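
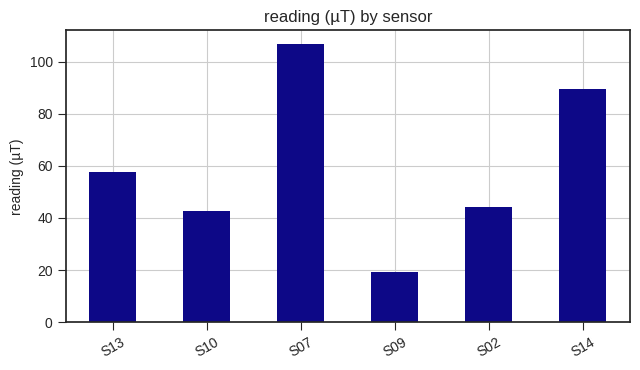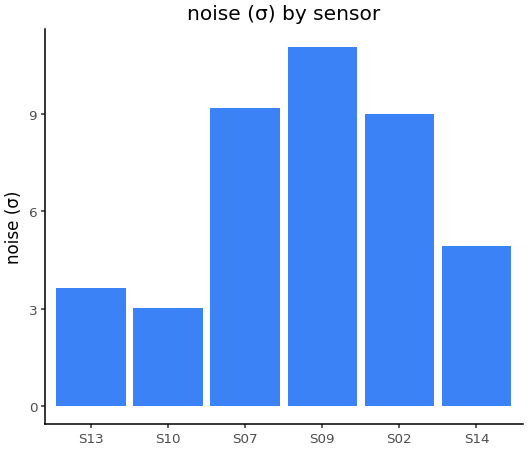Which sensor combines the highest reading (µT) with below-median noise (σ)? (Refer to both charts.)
Chart 2 median noise (σ) ≈ 6; below-median sensors: S13, S10, S14. Among those, S14 has the highest reading (µT) (≈ 90).

S14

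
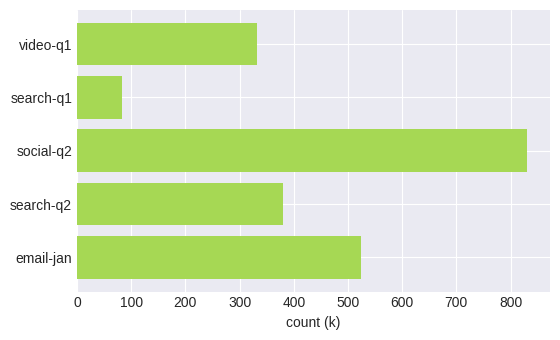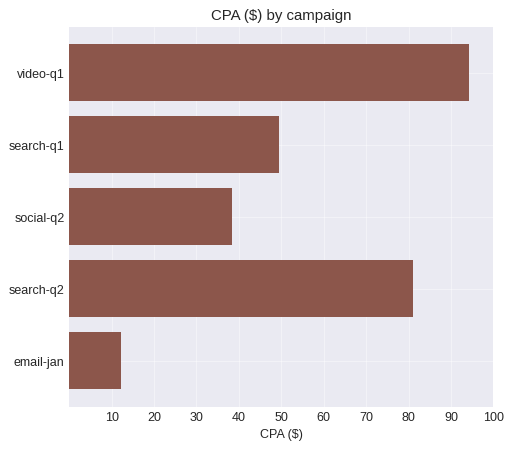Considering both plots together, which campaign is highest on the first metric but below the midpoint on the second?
social-q2

Chart 2 median CPA ($) ≈ 50; below-median campaigns: social-q2, email-jan. Among those, social-q2 has the highest count (k) (≈ 800).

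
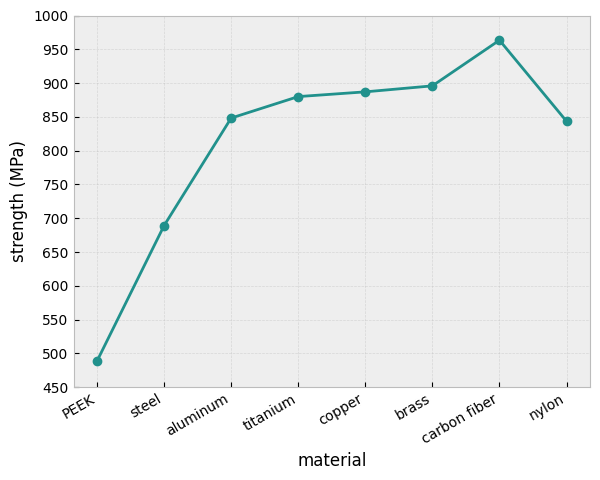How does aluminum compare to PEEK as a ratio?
≈ 1.7×

aluminum ≈ 850, PEEK ≈ 500; 850/500 ≈ 1.7.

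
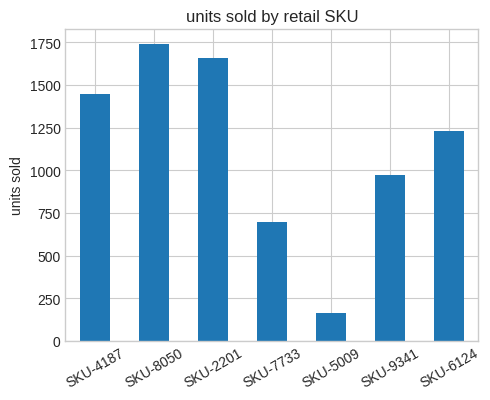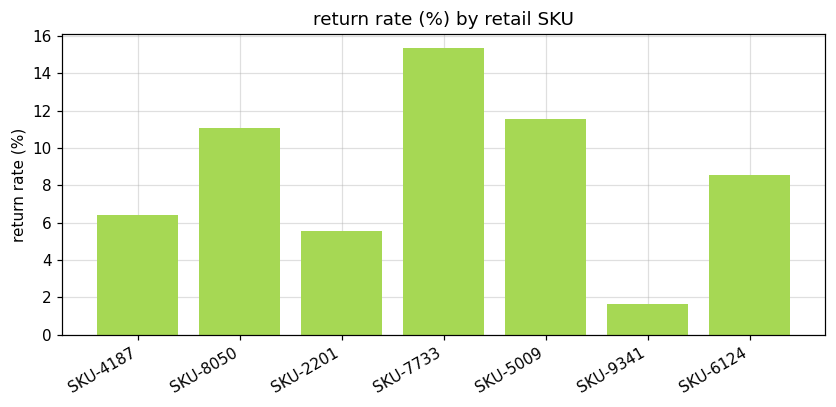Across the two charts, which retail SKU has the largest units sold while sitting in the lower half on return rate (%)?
SKU-2201

Chart 2 median return rate (%) ≈ 8; below-median retail SKUs: SKU-4187, SKU-2201, SKU-9341. Among those, SKU-2201 has the highest units sold (≈ 1600).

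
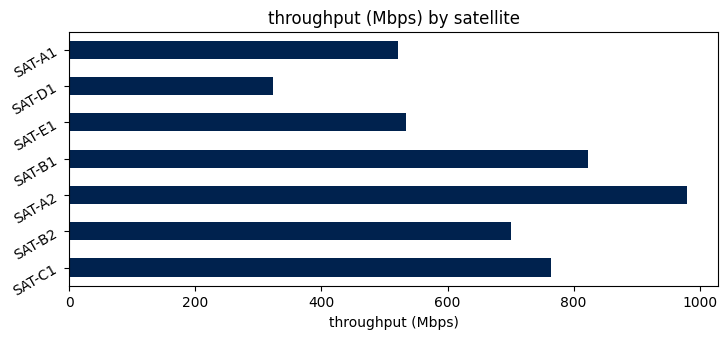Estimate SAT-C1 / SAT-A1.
≈ 1.6×

SAT-C1 ≈ 800, SAT-A1 ≈ 500; 800/500 ≈ 1.6.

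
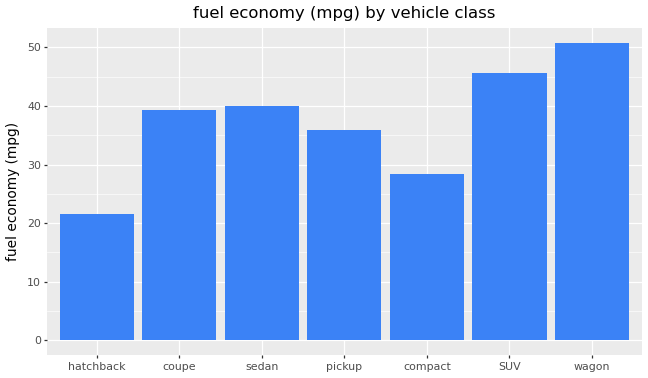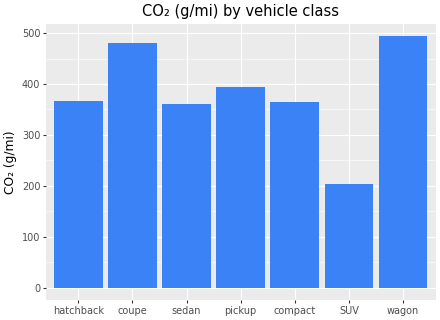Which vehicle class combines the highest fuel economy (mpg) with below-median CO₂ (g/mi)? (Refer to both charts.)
Chart 2 median CO₂ (g/mi) ≈ 350; below-median vehicle classes: sedan, compact, SUV. Among those, SUV has the highest fuel economy (mpg) (≈ 45).

SUV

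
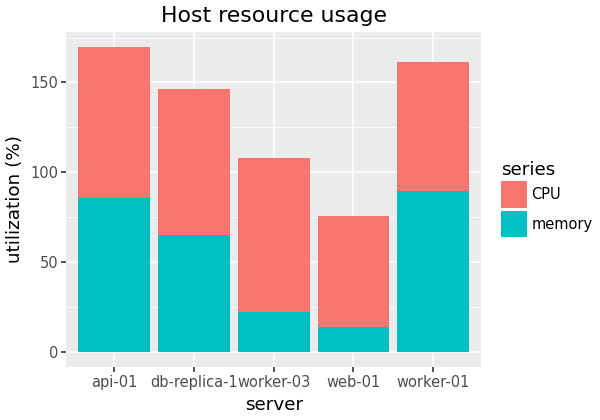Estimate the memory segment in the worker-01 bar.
memory top ≈ 80, bottom ≈ 0; segment ≈ 80.

≈ 80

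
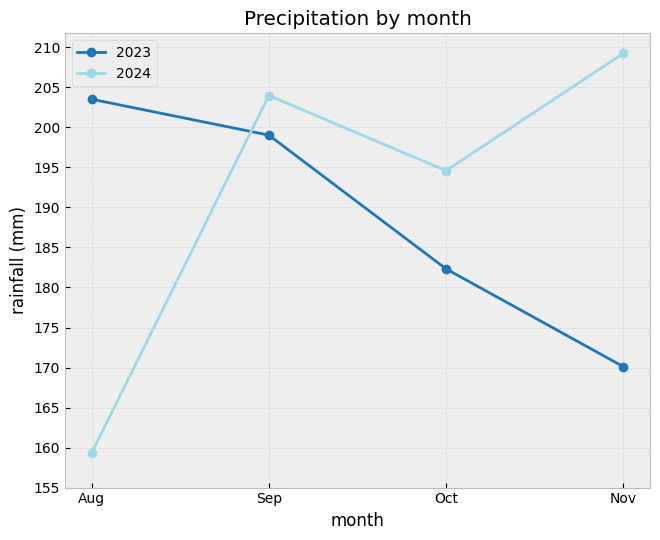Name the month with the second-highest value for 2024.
Top 3 for 2024: Nov ≈ 210, Sep ≈ 205, Oct ≈ 195.

Sep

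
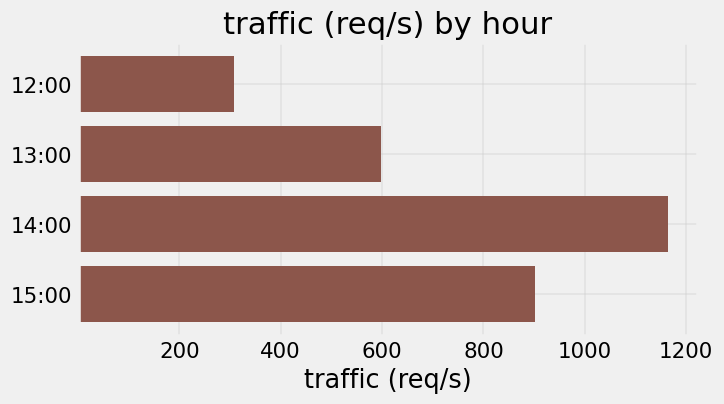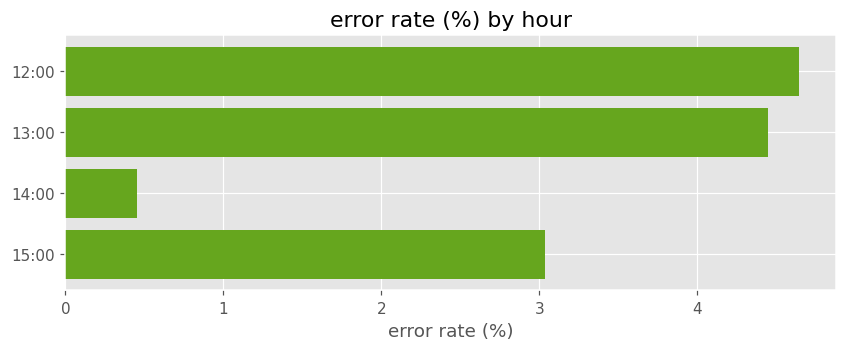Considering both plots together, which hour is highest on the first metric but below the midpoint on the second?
14:00

Chart 2 median error rate (%) ≈ 3.5; below-median hours: 14:00, 15:00. Among those, 14:00 has the highest traffic (req/s) (≈ 1200).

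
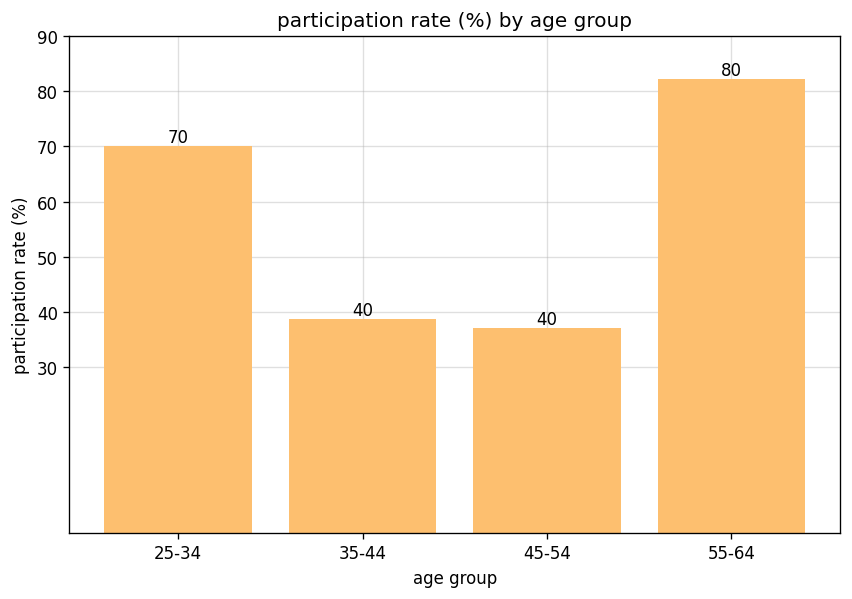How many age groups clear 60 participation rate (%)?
2

Above 60: 25-34, 55-64.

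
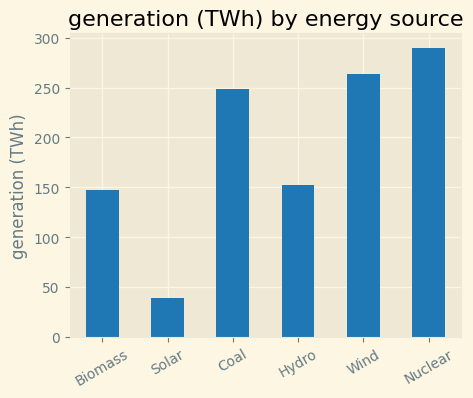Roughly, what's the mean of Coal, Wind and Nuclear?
≈ 275

(250 + 275 + 300) / 3 ≈ 275.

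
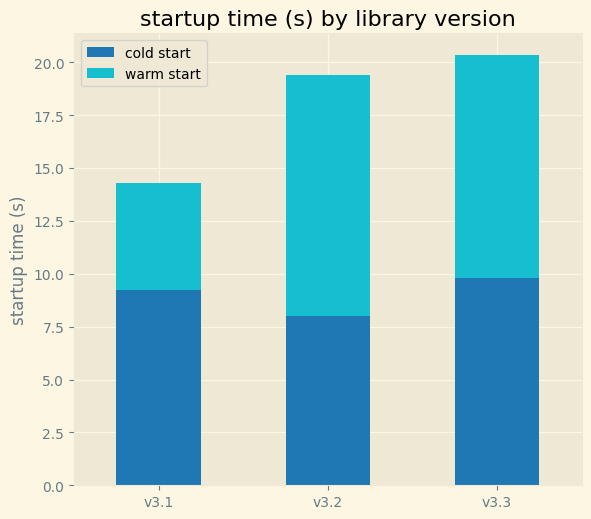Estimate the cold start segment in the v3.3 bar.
≈ 10

cold start top ≈ 10, bottom ≈ 0; segment ≈ 10.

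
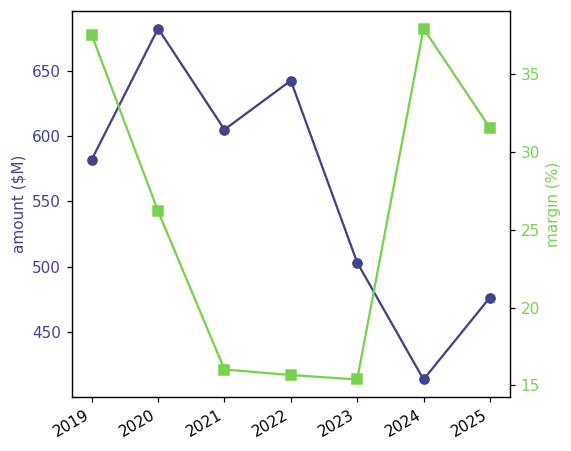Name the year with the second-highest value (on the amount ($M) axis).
Top 3 (on the amount ($M) axis): 2020 ≈ 675, 2022 ≈ 650, 2021 ≈ 600.

2022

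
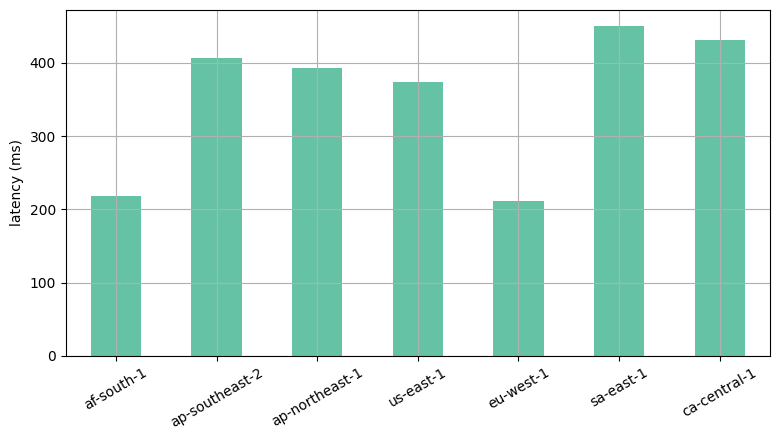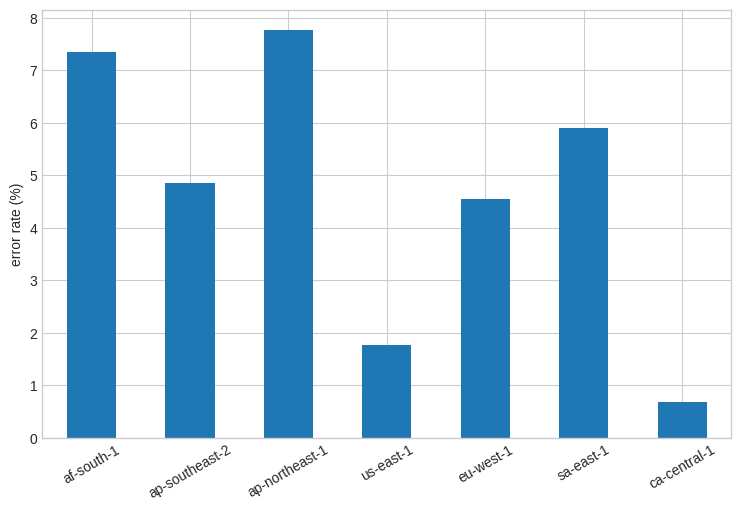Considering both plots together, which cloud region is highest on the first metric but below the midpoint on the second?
Chart 2 median error rate (%) ≈ 5; below-median cloud regions: us-east-1, eu-west-1, ca-central-1. Among those, ca-central-1 has the highest latency (ms) (≈ 450).

ca-central-1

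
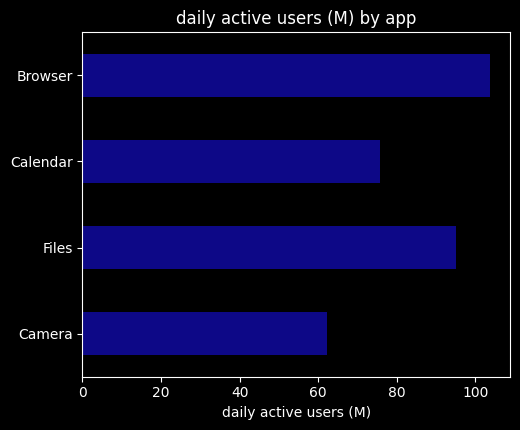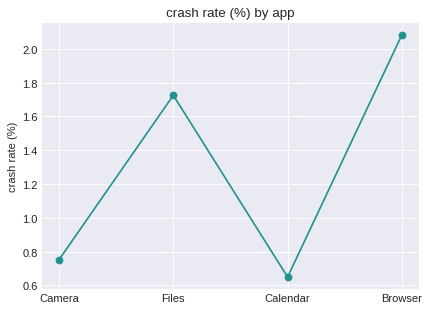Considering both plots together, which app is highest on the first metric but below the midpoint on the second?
Chart 2 median crash rate (%) ≈ 1.2; below-median apps: Camera, Calendar. Among those, Calendar has the highest daily active users (M) (≈ 80).

Calendar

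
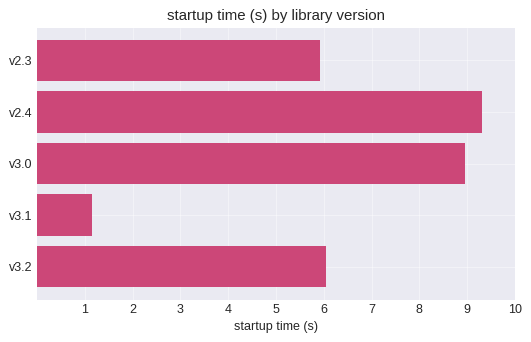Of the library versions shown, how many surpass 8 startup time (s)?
2

Above 8: v2.4, v3.0.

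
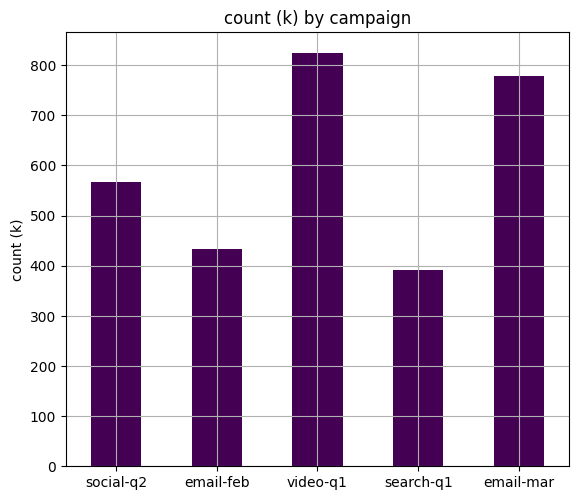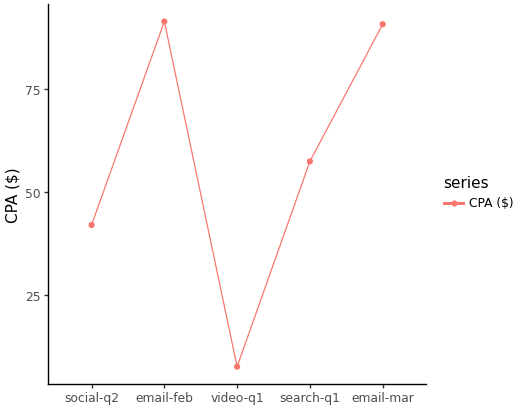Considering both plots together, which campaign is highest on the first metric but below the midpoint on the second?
Chart 2 median CPA ($) ≈ 60; below-median campaigns: social-q2, video-q1. Among those, video-q1 has the highest count (k) (≈ 800).

video-q1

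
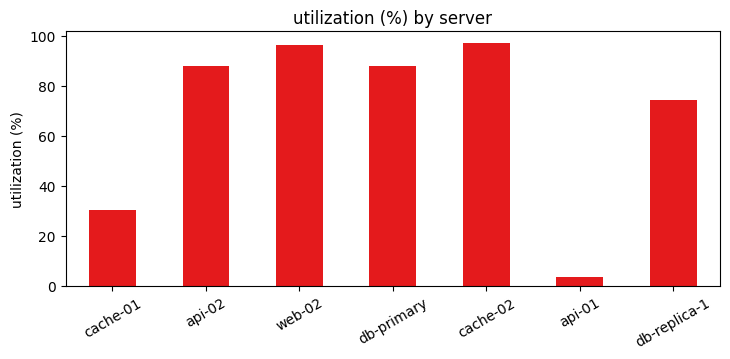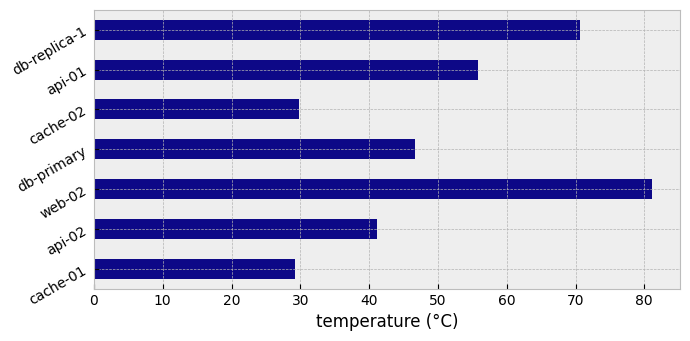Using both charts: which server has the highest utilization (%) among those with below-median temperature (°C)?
Chart 2 median temperature (°C) ≈ 50; below-median servers: cache-01, api-02, cache-02. Among those, cache-02 has the highest utilization (%) (≈ 100).

cache-02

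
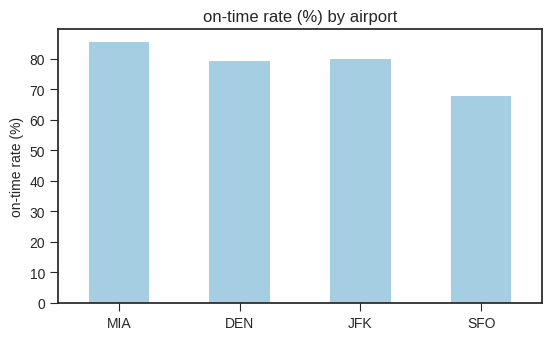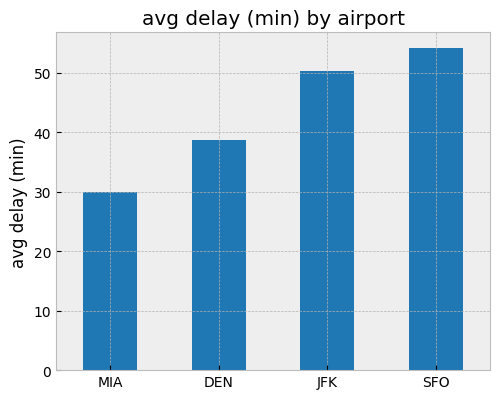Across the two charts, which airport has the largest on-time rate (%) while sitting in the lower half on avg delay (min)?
MIA

Chart 2 median avg delay (min) ≈ 45; below-median airports: MIA, DEN. Among those, MIA has the highest on-time rate (%) (≈ 90).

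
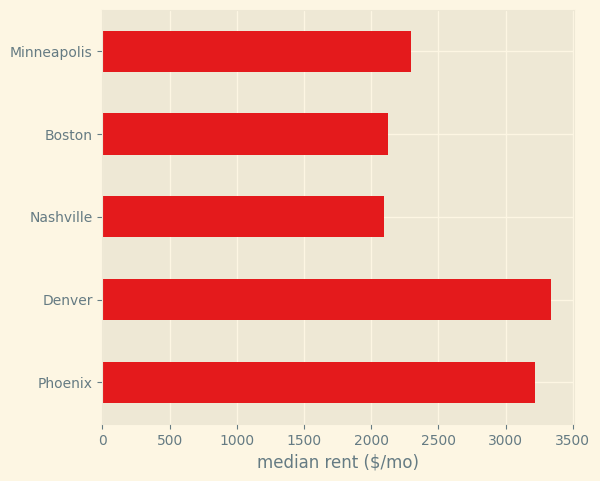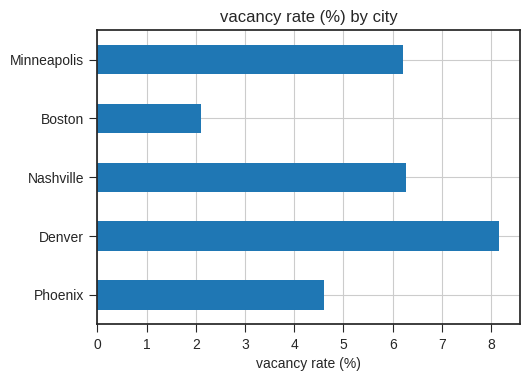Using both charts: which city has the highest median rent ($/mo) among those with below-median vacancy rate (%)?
Chart 2 median vacancy rate (%) ≈ 6; below-median cities: Phoenix, Boston. Among those, Phoenix has the highest median rent ($/mo) (≈ 3000).

Phoenix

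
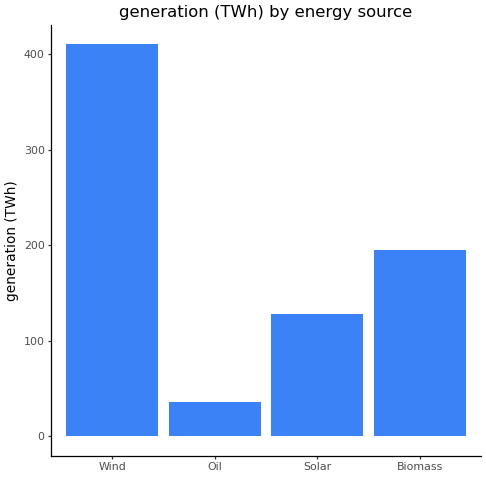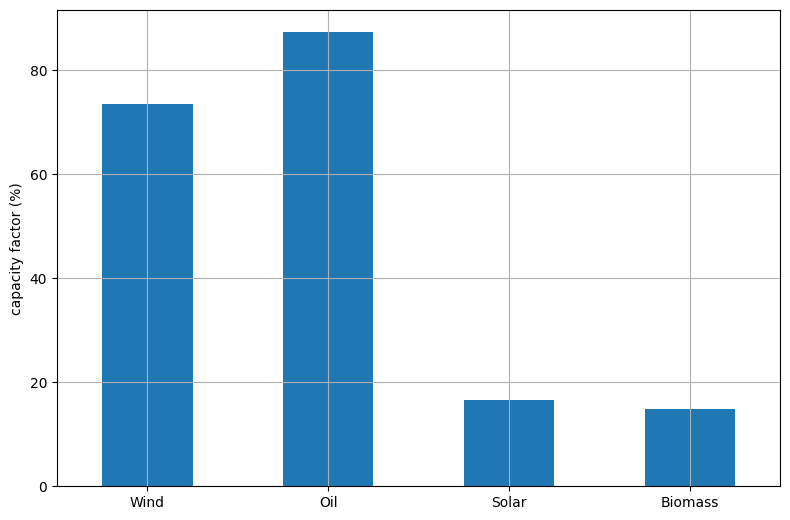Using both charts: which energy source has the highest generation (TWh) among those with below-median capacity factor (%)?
Chart 2 median capacity factor (%) ≈ 40; below-median energy sources: Solar, Biomass. Among those, Biomass has the highest generation (TWh) (≈ 200).

Biomass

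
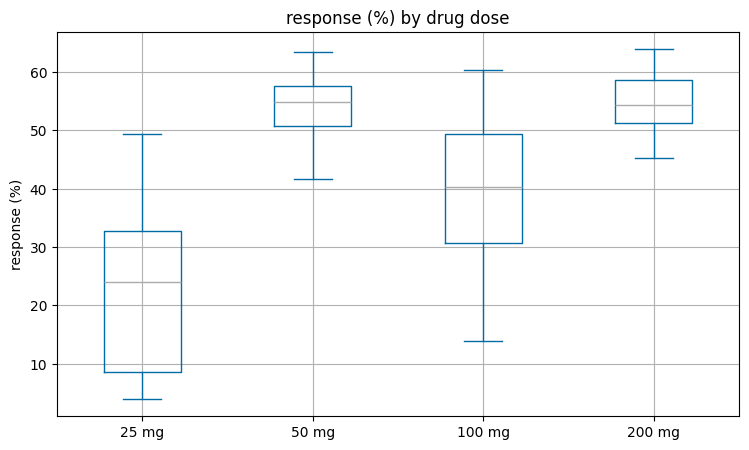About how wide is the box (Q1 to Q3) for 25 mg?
≈ 25

Q3 ≈ 35, Q1 ≈ 10; IQR ≈ 25.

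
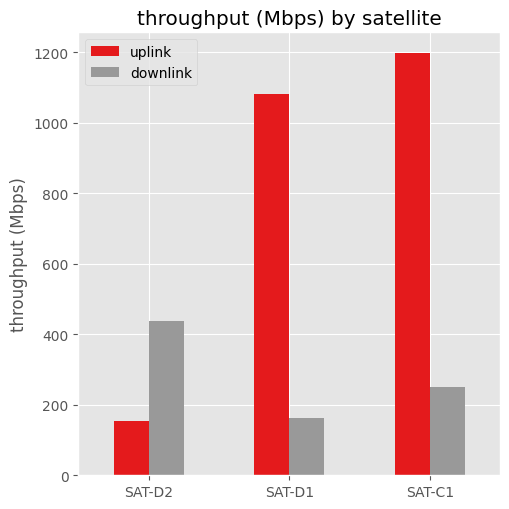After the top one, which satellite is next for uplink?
SAT-D1

Top 3 for uplink: SAT-C1 ≈ 1200, SAT-D1 ≈ 1100, SAT-D2 ≈ 200.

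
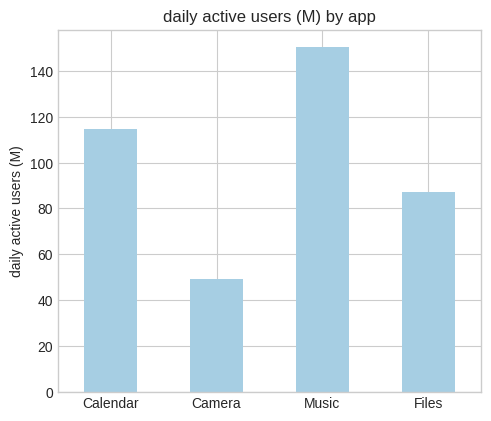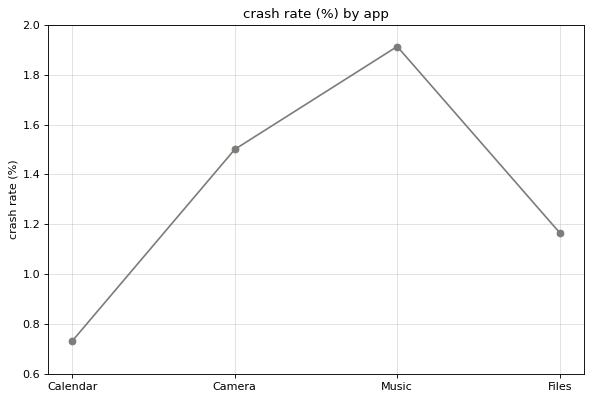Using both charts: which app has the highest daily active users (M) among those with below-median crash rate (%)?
Chart 2 median crash rate (%) ≈ 1.4; below-median apps: Calendar, Files. Among those, Calendar has the highest daily active users (M) (≈ 120).

Calendar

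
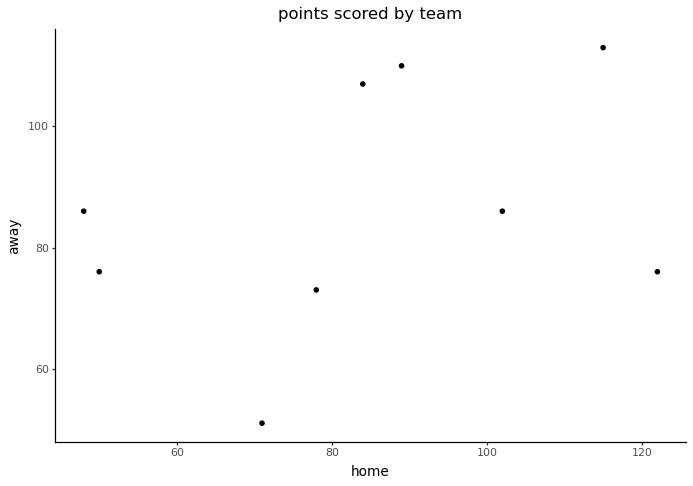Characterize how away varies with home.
Points are positively correlated; weak (|r| ≈ 0.3).

positive, weak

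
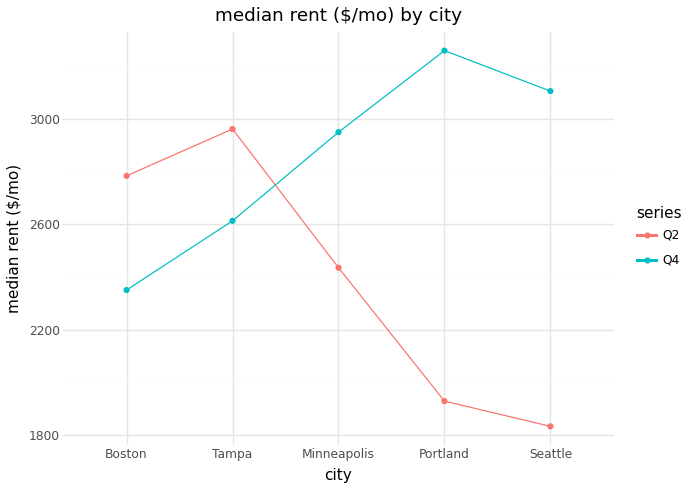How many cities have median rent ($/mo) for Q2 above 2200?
Above 2200: Boston, Tampa, Minneapolis.

3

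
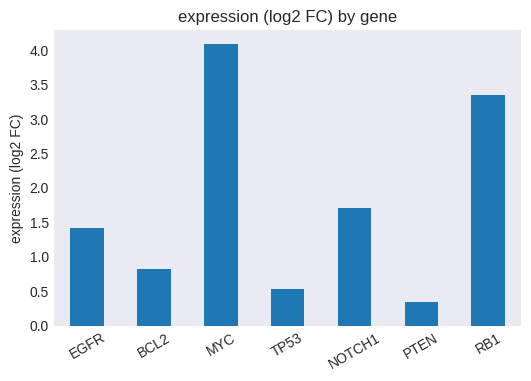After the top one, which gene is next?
RB1

Top 3: MYC ≈ 4.0, RB1 ≈ 3.5, NOTCH1 ≈ 1.5.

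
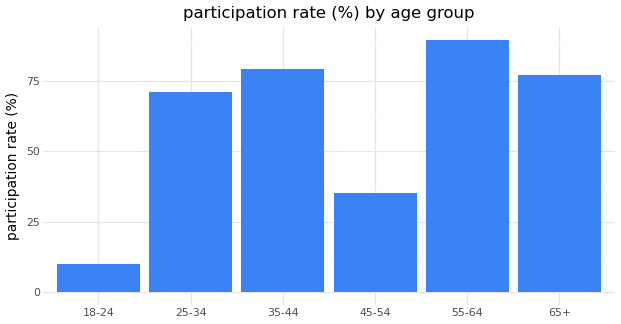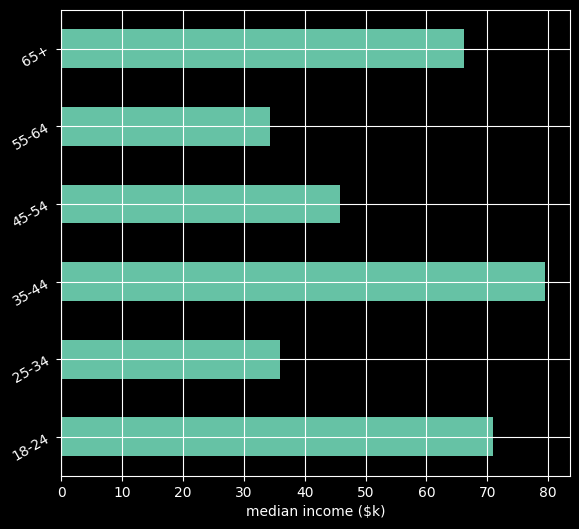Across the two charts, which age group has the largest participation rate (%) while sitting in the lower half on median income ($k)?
Chart 2 median median income ($k) ≈ 60; below-median age groups: 25-34, 45-54, 55-64. Among those, 55-64 has the highest participation rate (%) (≈ 90).

55-64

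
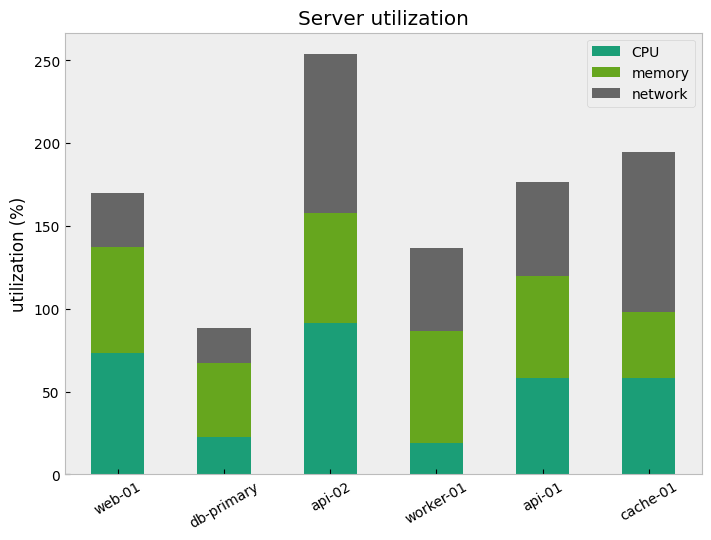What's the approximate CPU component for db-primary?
CPU top ≈ 25, bottom ≈ 0; segment ≈ 25.

≈ 25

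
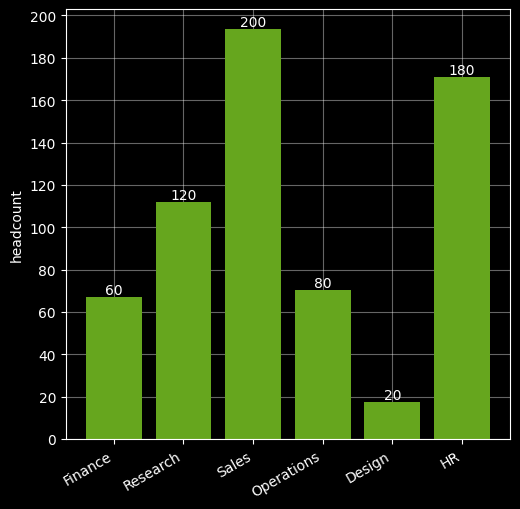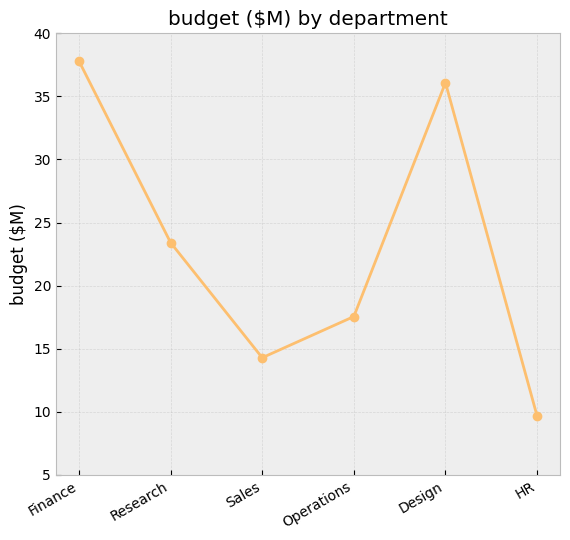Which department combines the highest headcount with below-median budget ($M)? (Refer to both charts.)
Sales

Chart 2 median budget ($M) ≈ 20; below-median departments: Sales, Operations, HR. Among those, Sales has the highest headcount (≈ 200).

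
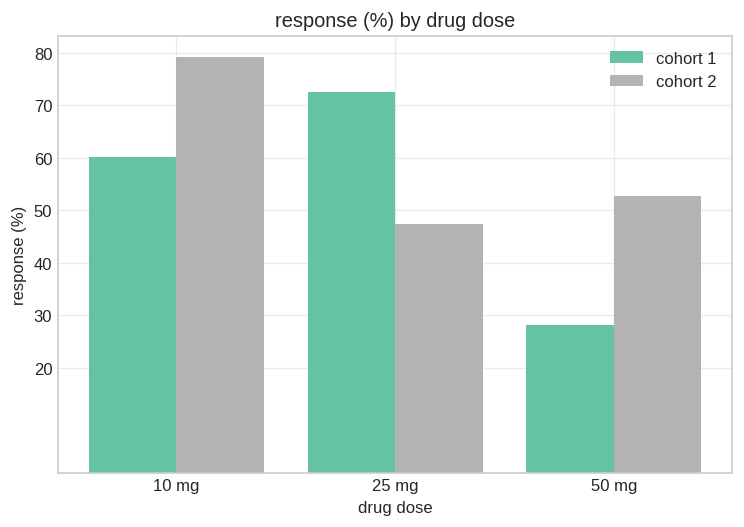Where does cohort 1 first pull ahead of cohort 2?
25 mg

10 mg: cohort 1 ≈ 60 vs cohort 2 ≈ 80 (not yet); 25 mg: cohort 1 ≈ 70 vs cohort 2 ≈ 50 (first crossover).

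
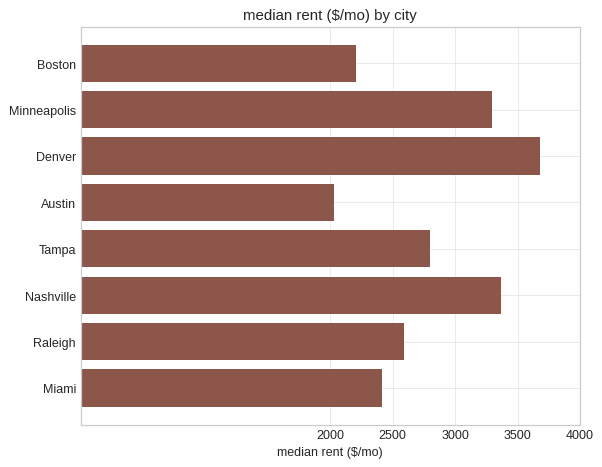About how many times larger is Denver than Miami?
Denver ≈ 3500, Miami ≈ 2500; 3500/2500 ≈ 1.4.

≈ 1.4×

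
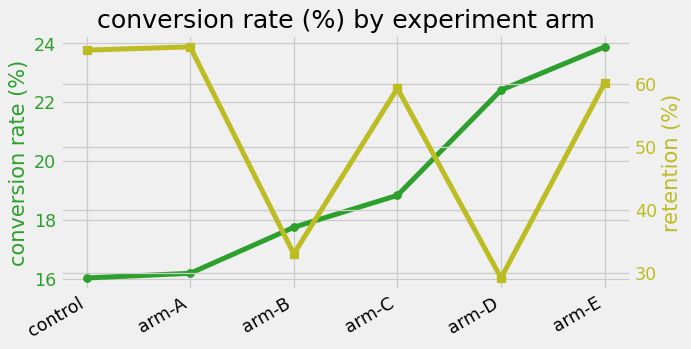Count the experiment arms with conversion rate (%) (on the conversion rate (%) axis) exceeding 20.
2

Above 20: arm-D, arm-E.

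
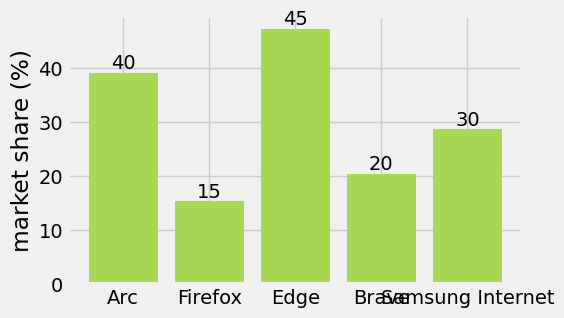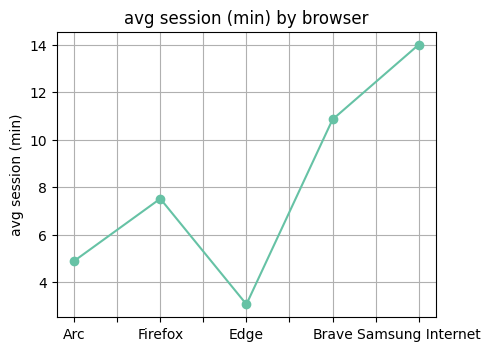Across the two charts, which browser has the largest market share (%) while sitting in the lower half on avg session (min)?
Chart 2 median avg session (min) ≈ 8; below-median browsers: Arc, Edge. Among those, Edge has the highest market share (%) (≈ 45).

Edge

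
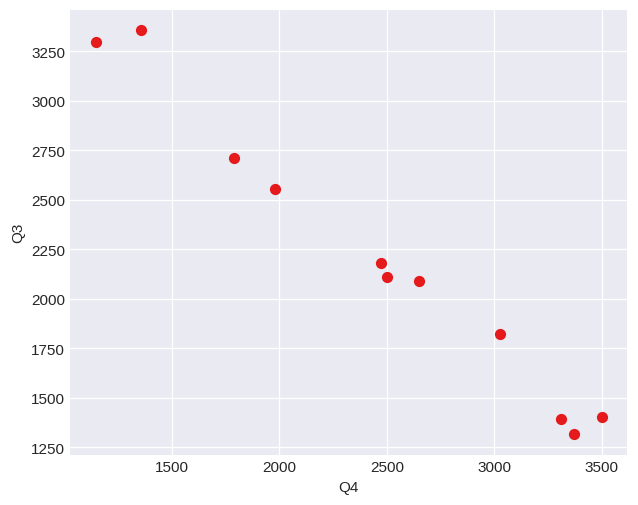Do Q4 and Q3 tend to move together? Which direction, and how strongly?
negative, strong

Points are negatively correlated; strong (|r| ≈ 1.0).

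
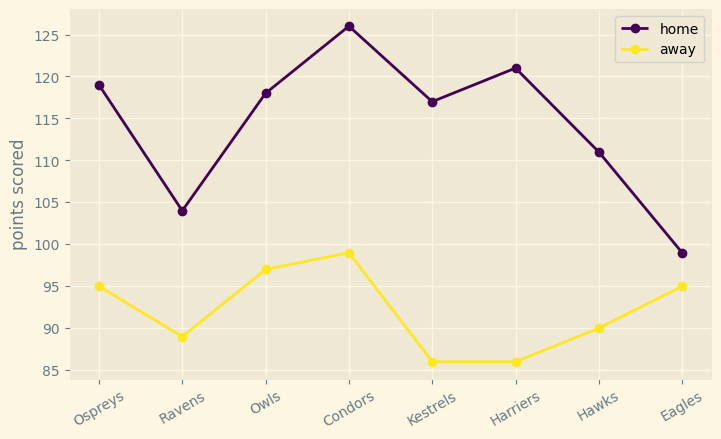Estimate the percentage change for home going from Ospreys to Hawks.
Ospreys ≈ 120, Hawks ≈ 110; (110 − 120) / 120 ≈ -8.3%.

≈ -8.3%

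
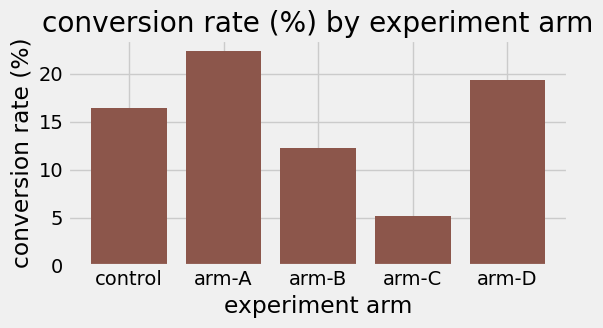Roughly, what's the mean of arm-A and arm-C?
≈ 14

(22 + 6) / 2 ≈ 14.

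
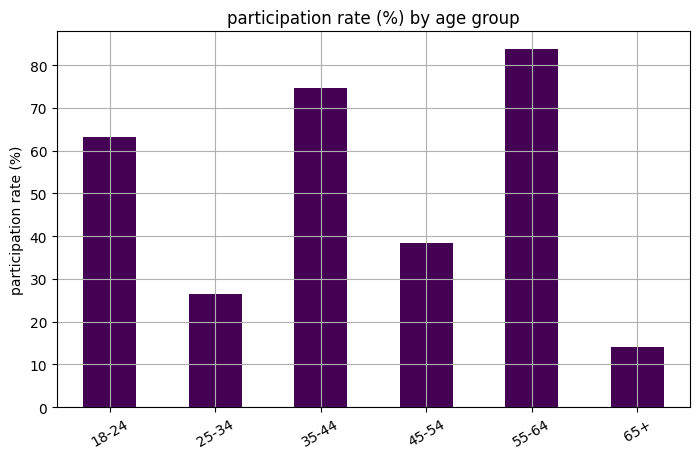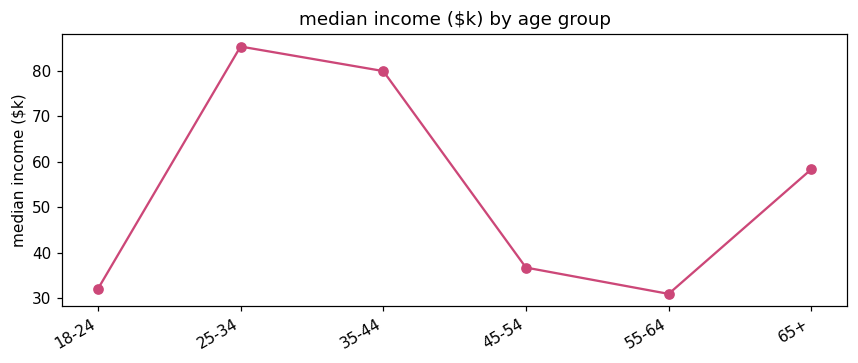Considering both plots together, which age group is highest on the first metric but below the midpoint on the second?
55-64

Chart 2 median median income ($k) ≈ 50; below-median age groups: 18-24, 45-54, 55-64. Among those, 55-64 has the highest participation rate (%) (≈ 80).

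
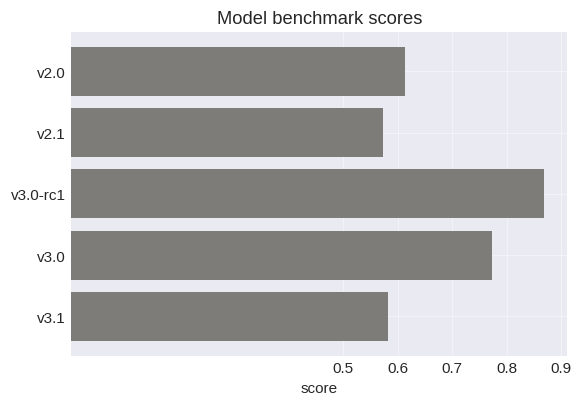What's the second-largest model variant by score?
v3.0

Top 3: v3.0-rc1 ≈ 0.9, v3.0 ≈ 0.8, v2.0 ≈ 0.6.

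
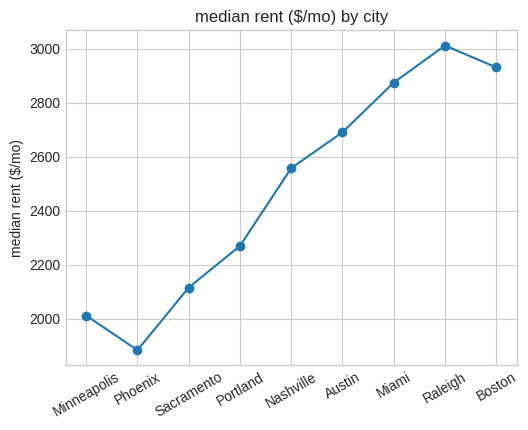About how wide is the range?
≈ 1100

Max Raleigh ≈ 3000, min Phoenix ≈ 1900; range ≈ 1100.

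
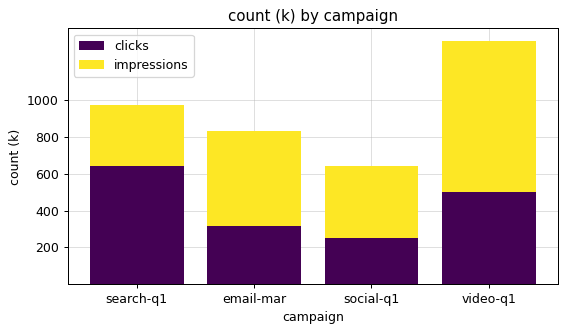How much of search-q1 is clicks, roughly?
clicks top ≈ 600, bottom ≈ 0; segment ≈ 600.

≈ 600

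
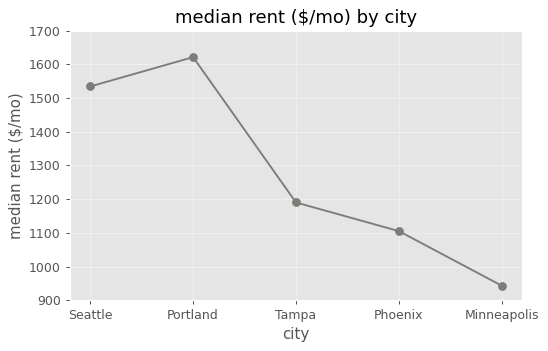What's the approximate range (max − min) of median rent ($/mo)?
≈ 700

Max Portland ≈ 1600, min Minneapolis ≈ 900; range ≈ 700.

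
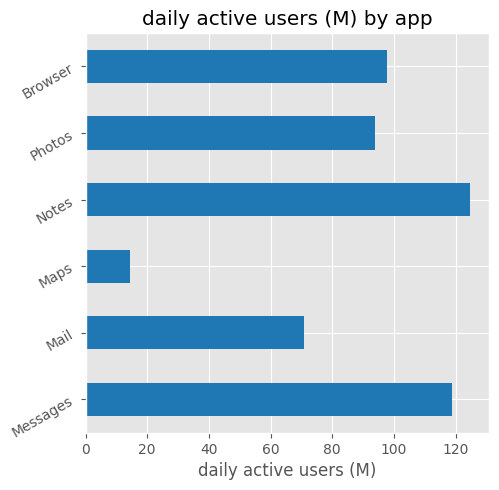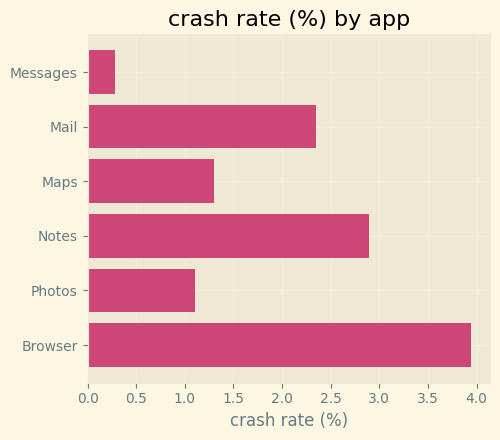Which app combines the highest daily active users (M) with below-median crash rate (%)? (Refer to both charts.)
Chart 2 median crash rate (%) ≈ 2; below-median apps: Messages, Maps, Photos. Among those, Messages has the highest daily active users (M) (≈ 120).

Messages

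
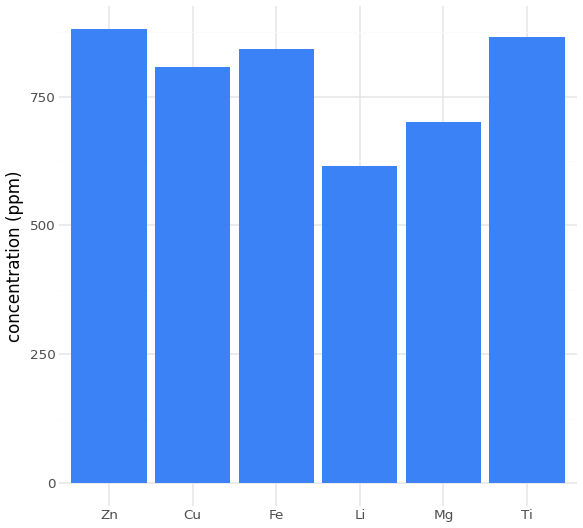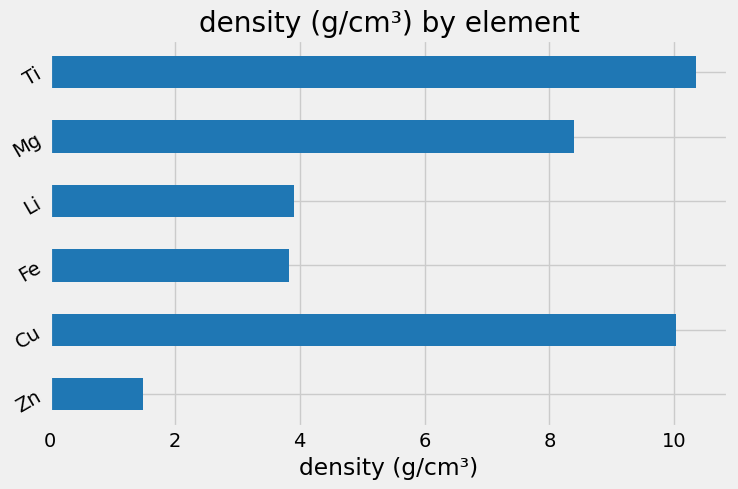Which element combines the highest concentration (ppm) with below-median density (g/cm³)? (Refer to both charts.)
Zn

Chart 2 median density (g/cm³) ≈ 6; below-median elements: Zn, Fe, Li. Among those, Zn has the highest concentration (ppm) (≈ 900).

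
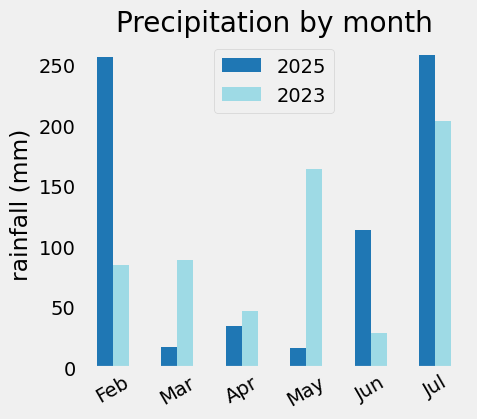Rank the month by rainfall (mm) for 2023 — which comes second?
May

Top 3 for 2023: Jul ≈ 200, May ≈ 175, Mar ≈ 100.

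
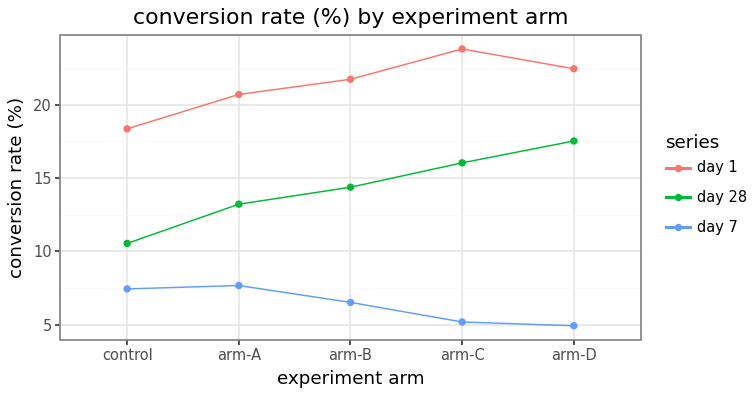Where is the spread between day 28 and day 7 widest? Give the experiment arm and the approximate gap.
arm-D: day 28 ≈ 18, day 7 ≈ 4 → gap ≈ 14. Next-largest (arm-C) is only ≈ 10.

arm-D, ≈ 14 %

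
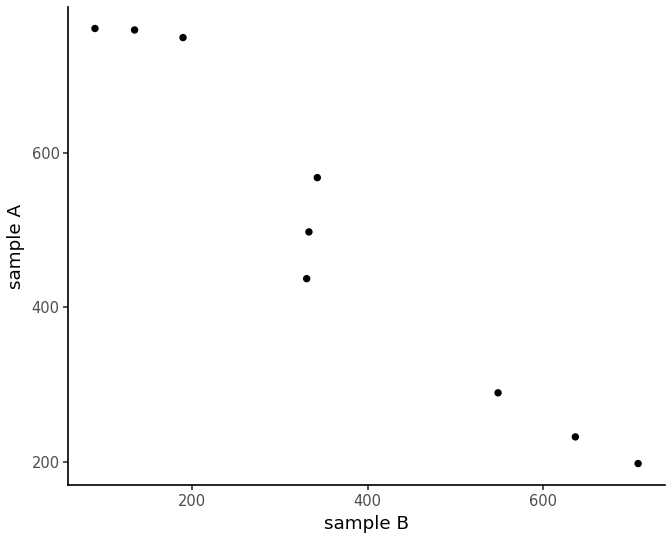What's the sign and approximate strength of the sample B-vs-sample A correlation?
negative, strong

Points are negatively correlated; strong (|r| ≈ 1.0).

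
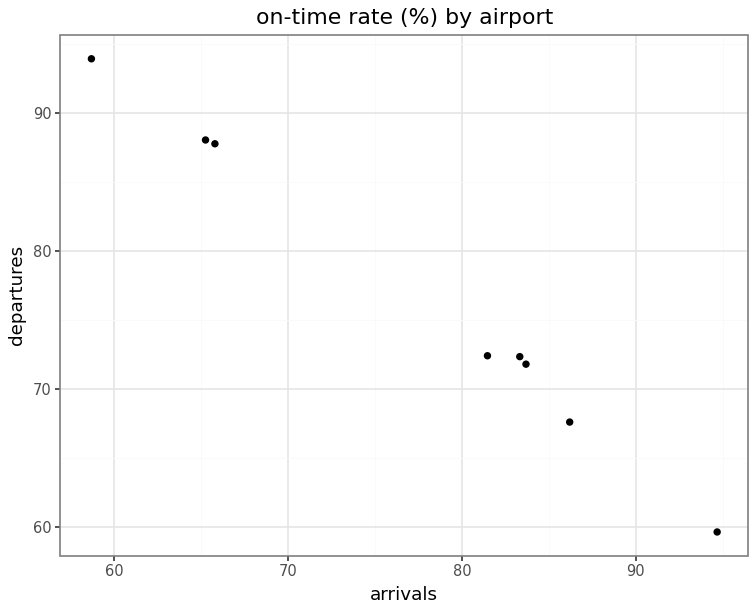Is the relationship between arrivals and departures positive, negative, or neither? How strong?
Points are negatively correlated; strong (|r| ≈ 1.0).

negative, strong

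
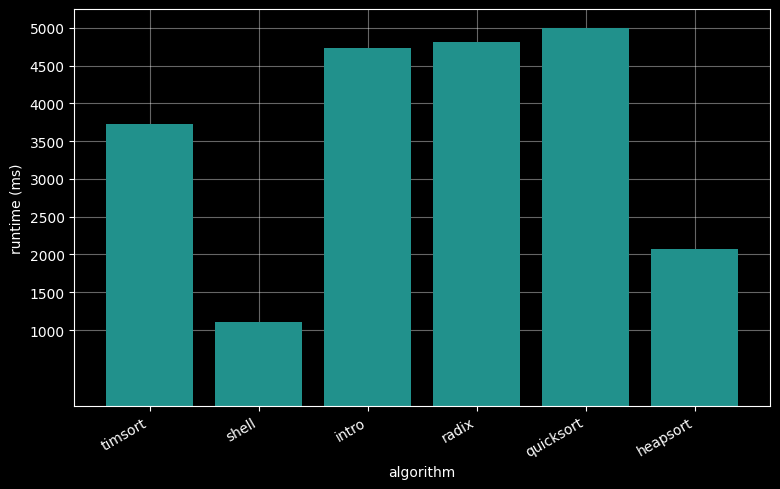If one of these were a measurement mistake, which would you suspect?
shell

shell ≈ 1000; the rest sit between ≈ 2000 and ≈ 5000.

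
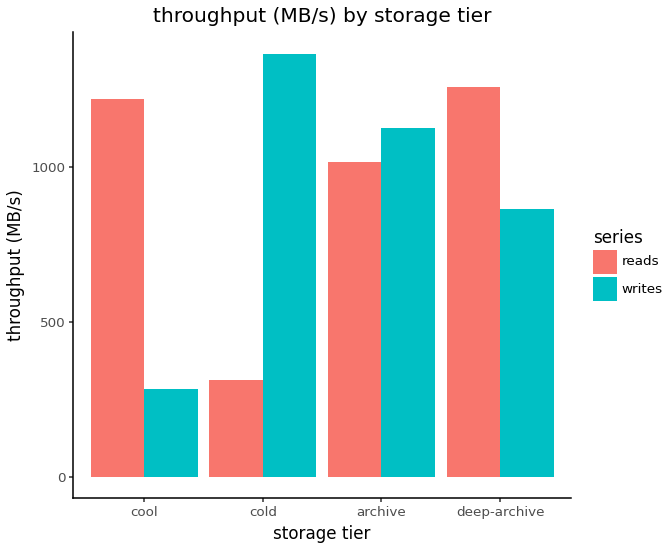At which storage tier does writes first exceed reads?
cold

cool: writes ≈ 200 vs reads ≈ 1200 (not yet); cold: writes ≈ 1400 vs reads ≈ 400 (first crossover).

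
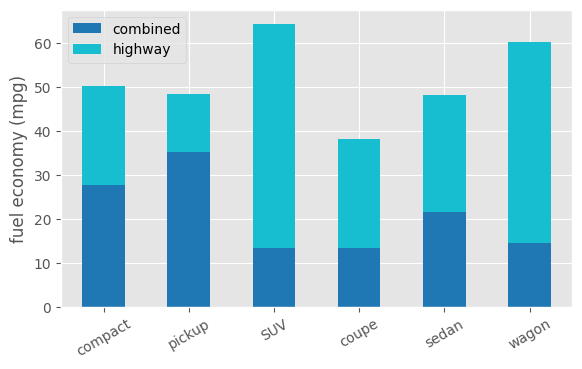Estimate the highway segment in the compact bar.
≈ 20

highway top ≈ 50, bottom ≈ 30; segment ≈ 20.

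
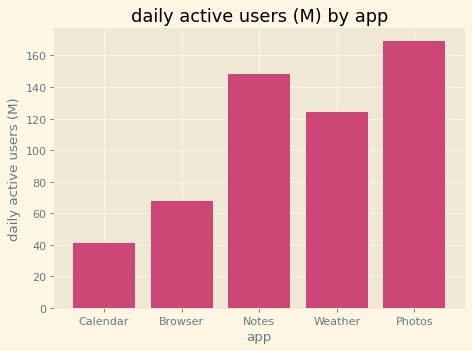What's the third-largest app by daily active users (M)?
Weather

Top 4: Photos ≈ 160, Notes ≈ 140, Weather ≈ 120, Browser ≈ 60.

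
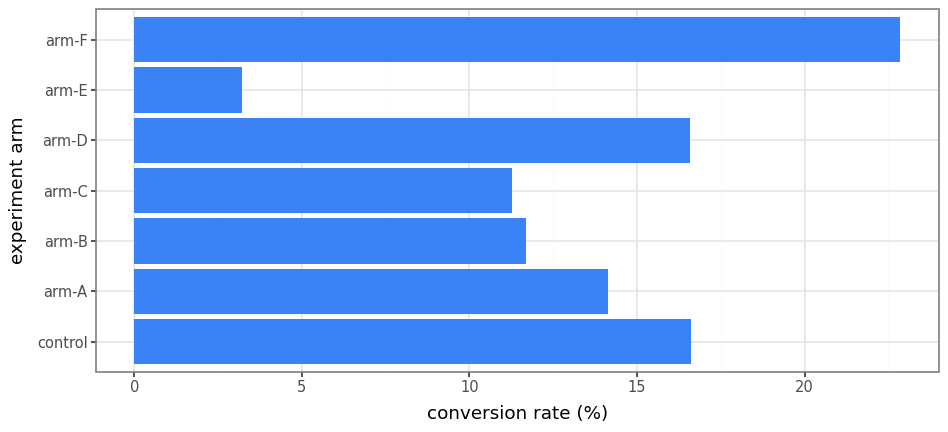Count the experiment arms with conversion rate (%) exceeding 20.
1

Above 20: arm-F.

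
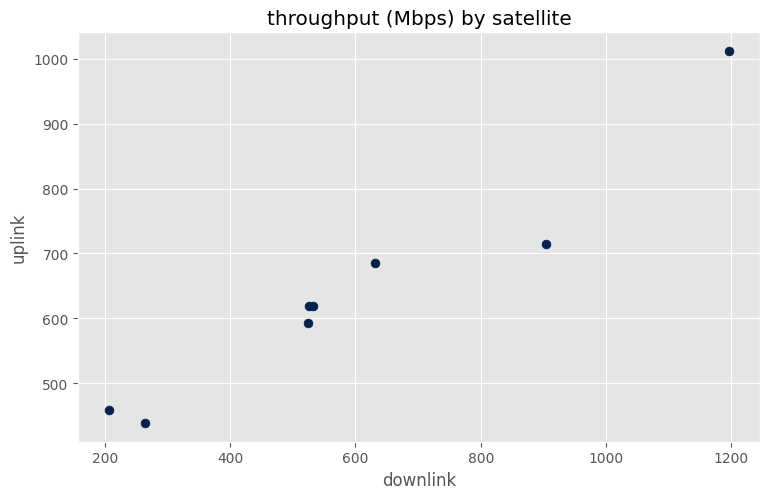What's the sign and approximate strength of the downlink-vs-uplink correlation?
positive, strong

Points are positively correlated; strong (|r| ≈ 1.0).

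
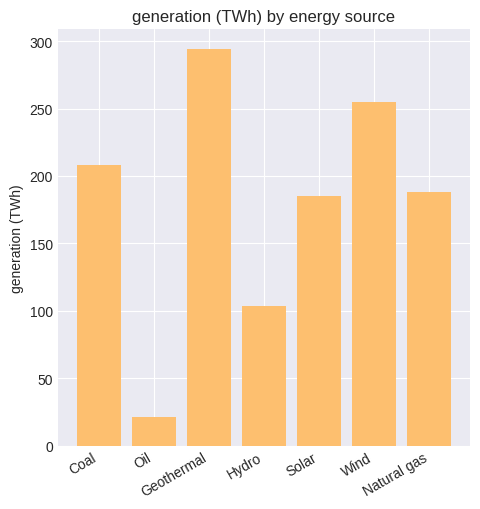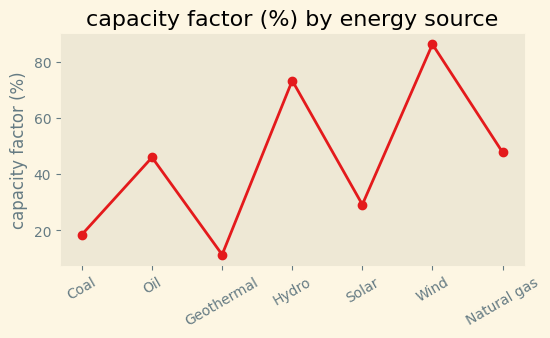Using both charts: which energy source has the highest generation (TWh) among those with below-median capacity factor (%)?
Chart 2 median capacity factor (%) ≈ 50; below-median energy sources: Coal, Geothermal, Solar. Among those, Geothermal has the highest generation (TWh) (≈ 300).

Geothermal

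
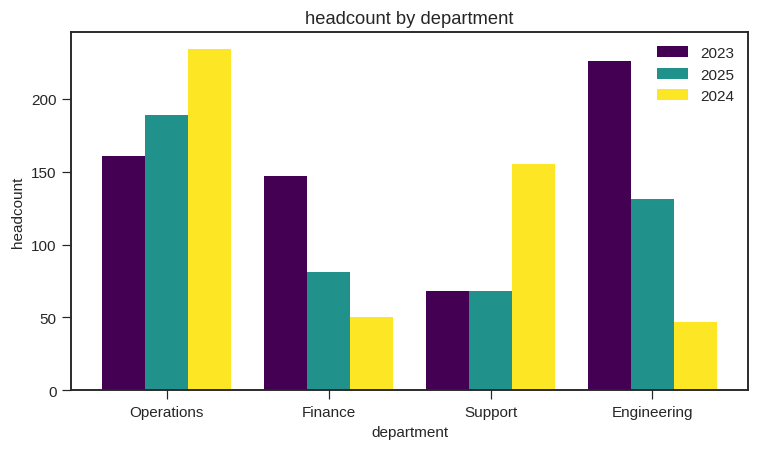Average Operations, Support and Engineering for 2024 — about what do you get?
(240 + 160 + 40) / 3 ≈ 147.

≈ 147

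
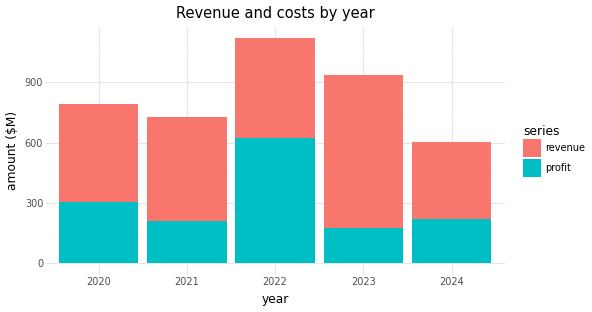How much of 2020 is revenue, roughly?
≈ 500

revenue top ≈ 800, bottom ≈ 300; segment ≈ 500.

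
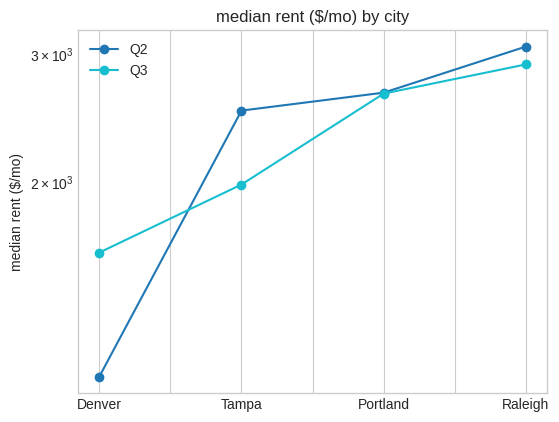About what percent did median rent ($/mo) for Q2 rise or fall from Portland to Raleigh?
≈ +15.4%

Portland ≈ 2600, Raleigh ≈ 3000; (3000 − 2600) / 2600 ≈ +15.4%.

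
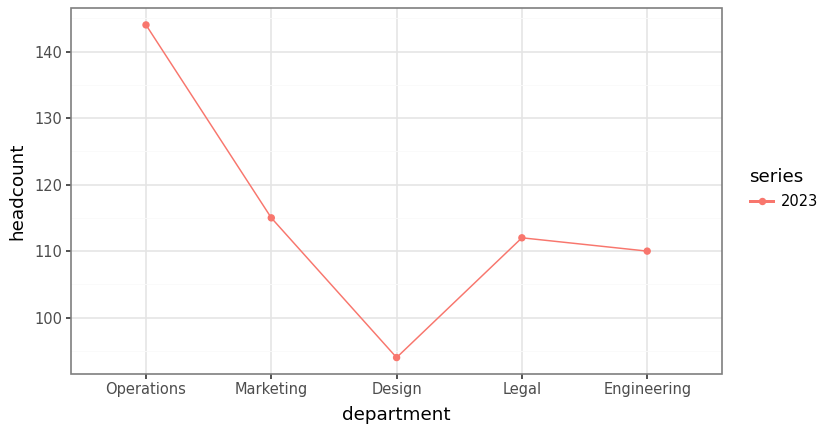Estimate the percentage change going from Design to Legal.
Design ≈ 95, Legal ≈ 110; (110 − 95) / 95 ≈ +15.8%.

≈ +15.8%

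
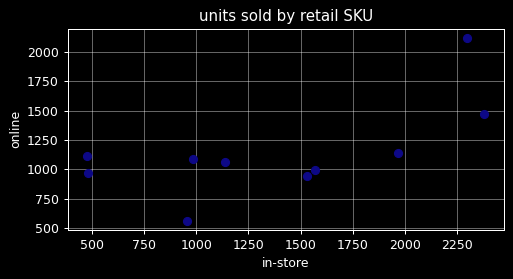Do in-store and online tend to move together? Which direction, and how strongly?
positive, moderate

Points are positively correlated; moderate (|r| ≈ 0.6).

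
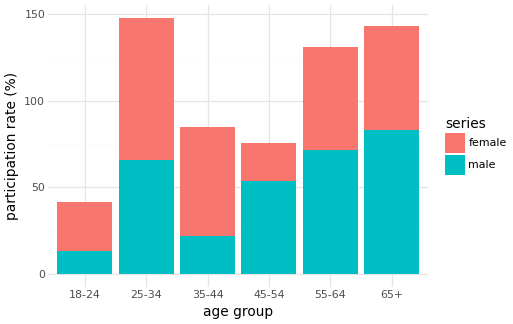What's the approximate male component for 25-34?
≈ 60

male top ≈ 60, bottom ≈ 0; segment ≈ 60.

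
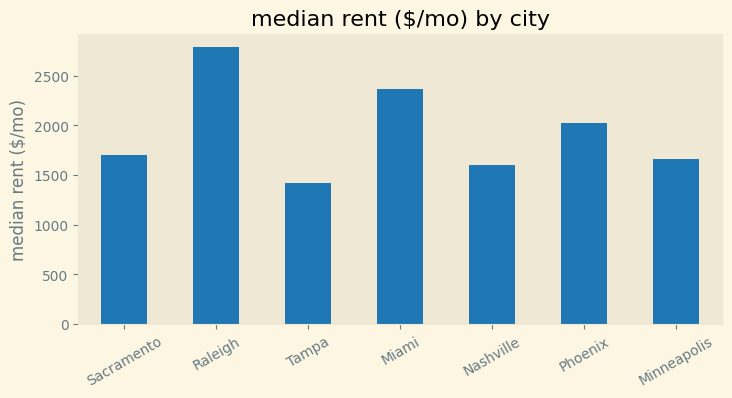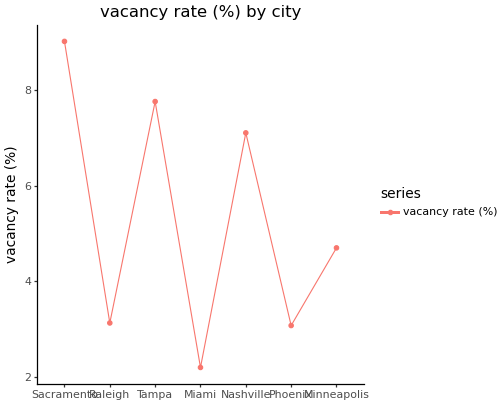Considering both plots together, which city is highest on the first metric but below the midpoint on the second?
Chart 2 median vacancy rate (%) ≈ 5; below-median cities: Raleigh, Miami, Phoenix. Among those, Raleigh has the highest median rent ($/mo) (≈ 3000).

Raleigh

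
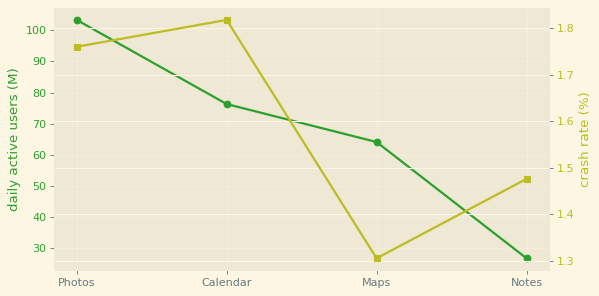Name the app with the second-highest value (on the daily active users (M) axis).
Calendar

Top 3 (on the daily active users (M) axis): Photos ≈ 100, Calendar ≈ 80, Maps ≈ 60.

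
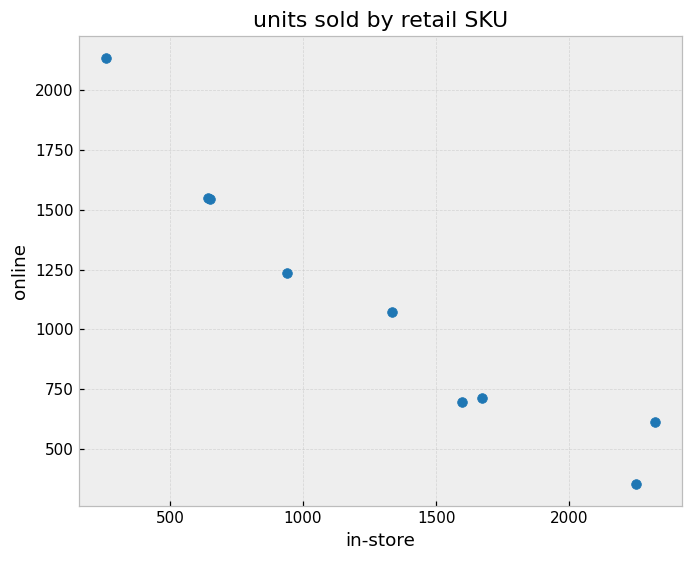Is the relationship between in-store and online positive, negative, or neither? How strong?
negative, strong

Points are negatively correlated; strong (|r| ≈ 1.0).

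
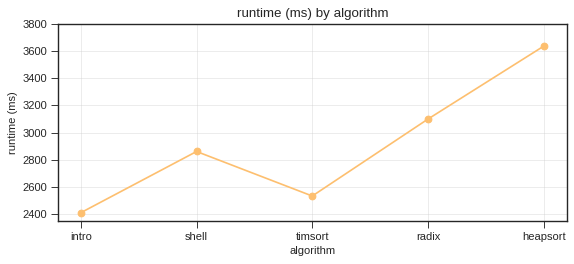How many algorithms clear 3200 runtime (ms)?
1

Above 3200: heapsort.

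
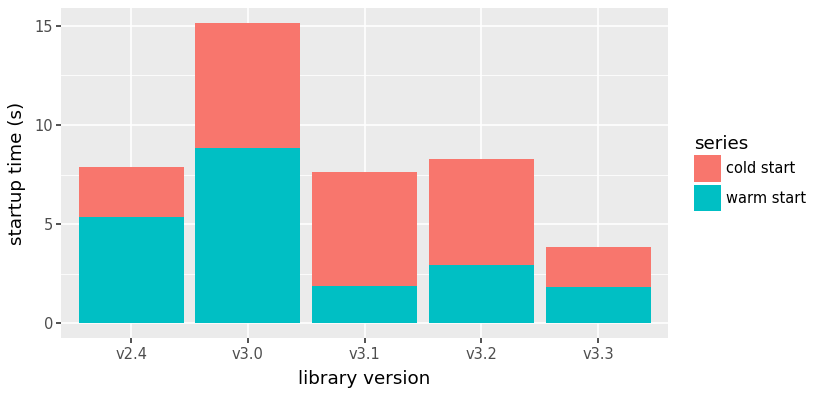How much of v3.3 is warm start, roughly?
warm start top ≈ 2, bottom ≈ 0; segment ≈ 2.

≈ 2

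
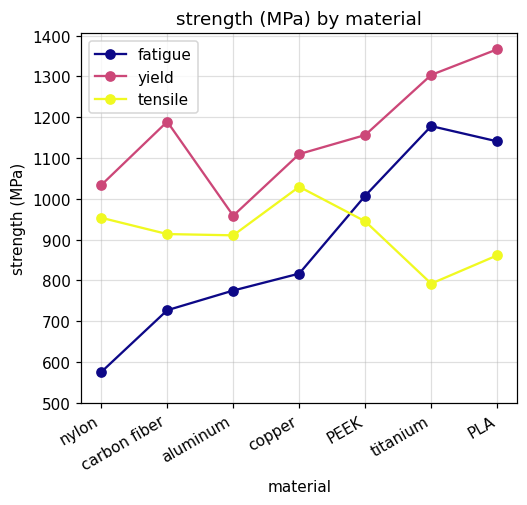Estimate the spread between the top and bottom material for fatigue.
≈ 600

Max titanium ≈ 1200, min nylon ≈ 600; range ≈ 600.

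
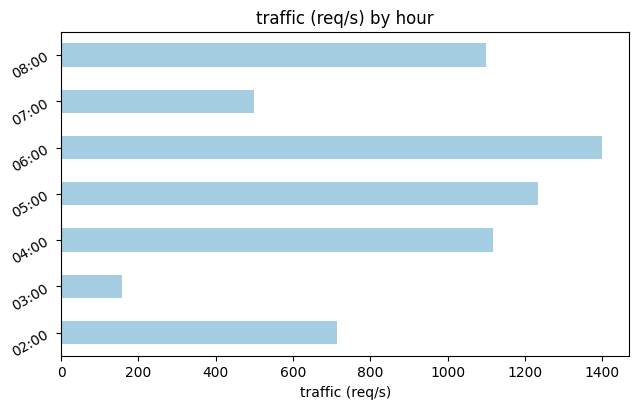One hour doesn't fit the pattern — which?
03:00 ≈ 200; the rest sit between ≈ 400 and ≈ 1400.

03:00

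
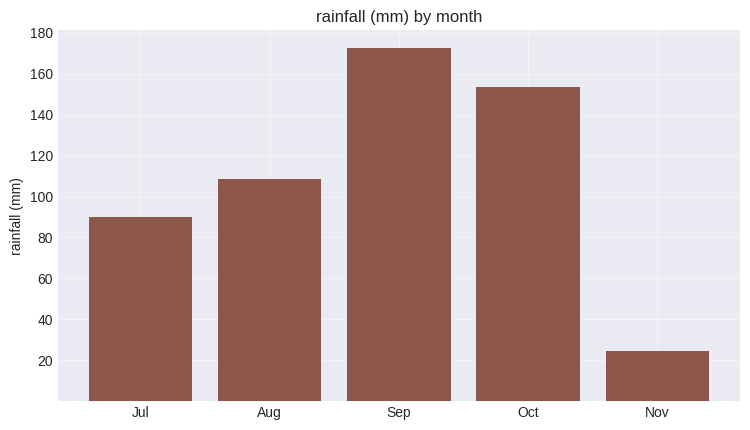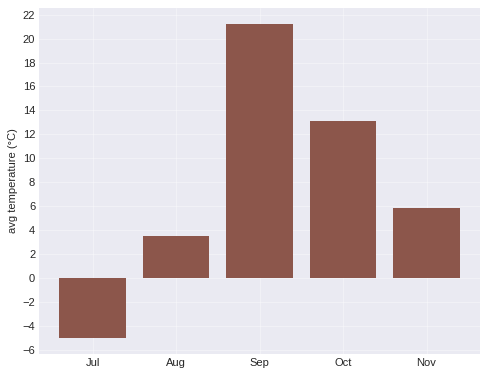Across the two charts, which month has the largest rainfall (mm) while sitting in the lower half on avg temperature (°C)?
Aug

Chart 2 median avg temperature (°C) ≈ 6; below-median months: Jul, Aug. Among those, Aug has the highest rainfall (mm) (≈ 100).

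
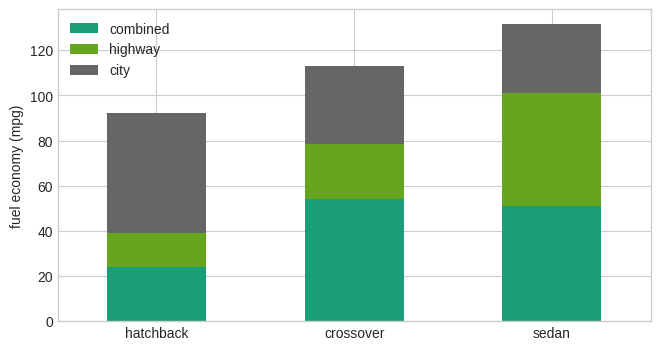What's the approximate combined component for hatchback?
≈ 20

combined top ≈ 20, bottom ≈ 0; segment ≈ 20.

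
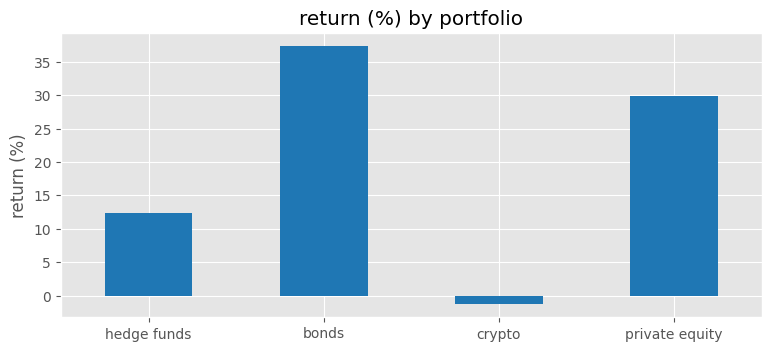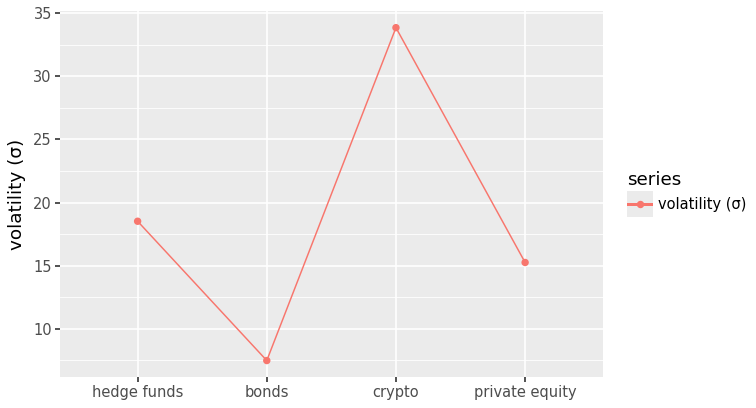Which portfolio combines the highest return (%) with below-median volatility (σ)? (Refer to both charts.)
Chart 2 median volatility (σ) ≈ 15; below-median portfolios: bonds, private equity. Among those, bonds has the highest return (%) (≈ 35).

bonds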